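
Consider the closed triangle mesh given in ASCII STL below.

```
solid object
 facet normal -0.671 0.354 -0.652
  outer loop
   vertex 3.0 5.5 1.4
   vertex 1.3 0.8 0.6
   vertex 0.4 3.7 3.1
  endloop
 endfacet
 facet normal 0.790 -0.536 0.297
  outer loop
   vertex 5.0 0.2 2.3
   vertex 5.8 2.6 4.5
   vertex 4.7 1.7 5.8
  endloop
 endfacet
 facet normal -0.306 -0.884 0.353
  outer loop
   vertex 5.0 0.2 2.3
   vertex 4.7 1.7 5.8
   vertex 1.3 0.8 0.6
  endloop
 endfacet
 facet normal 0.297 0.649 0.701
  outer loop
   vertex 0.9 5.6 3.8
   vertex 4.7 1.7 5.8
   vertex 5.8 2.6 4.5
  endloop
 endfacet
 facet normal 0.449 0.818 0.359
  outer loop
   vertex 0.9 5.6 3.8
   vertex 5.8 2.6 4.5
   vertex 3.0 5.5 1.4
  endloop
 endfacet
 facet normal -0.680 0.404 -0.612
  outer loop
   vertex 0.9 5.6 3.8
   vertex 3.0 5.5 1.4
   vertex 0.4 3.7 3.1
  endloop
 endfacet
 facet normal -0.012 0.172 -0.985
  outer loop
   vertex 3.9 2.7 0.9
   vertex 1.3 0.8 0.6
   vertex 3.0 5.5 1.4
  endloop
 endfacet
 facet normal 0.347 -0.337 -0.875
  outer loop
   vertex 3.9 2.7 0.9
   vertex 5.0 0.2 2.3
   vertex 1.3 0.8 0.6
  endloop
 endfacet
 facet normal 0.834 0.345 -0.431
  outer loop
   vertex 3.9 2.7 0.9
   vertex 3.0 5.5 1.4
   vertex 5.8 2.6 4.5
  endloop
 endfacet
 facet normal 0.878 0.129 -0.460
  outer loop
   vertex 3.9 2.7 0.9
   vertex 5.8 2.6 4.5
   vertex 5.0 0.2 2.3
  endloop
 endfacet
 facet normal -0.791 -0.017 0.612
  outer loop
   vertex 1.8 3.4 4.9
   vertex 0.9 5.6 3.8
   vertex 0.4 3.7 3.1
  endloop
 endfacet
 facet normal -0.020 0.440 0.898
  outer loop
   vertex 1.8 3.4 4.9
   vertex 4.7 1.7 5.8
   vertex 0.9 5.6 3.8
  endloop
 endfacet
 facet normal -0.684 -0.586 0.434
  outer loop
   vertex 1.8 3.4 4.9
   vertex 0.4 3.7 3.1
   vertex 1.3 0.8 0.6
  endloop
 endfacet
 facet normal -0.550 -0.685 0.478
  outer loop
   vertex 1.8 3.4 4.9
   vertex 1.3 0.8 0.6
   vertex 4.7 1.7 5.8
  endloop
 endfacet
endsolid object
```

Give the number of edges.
21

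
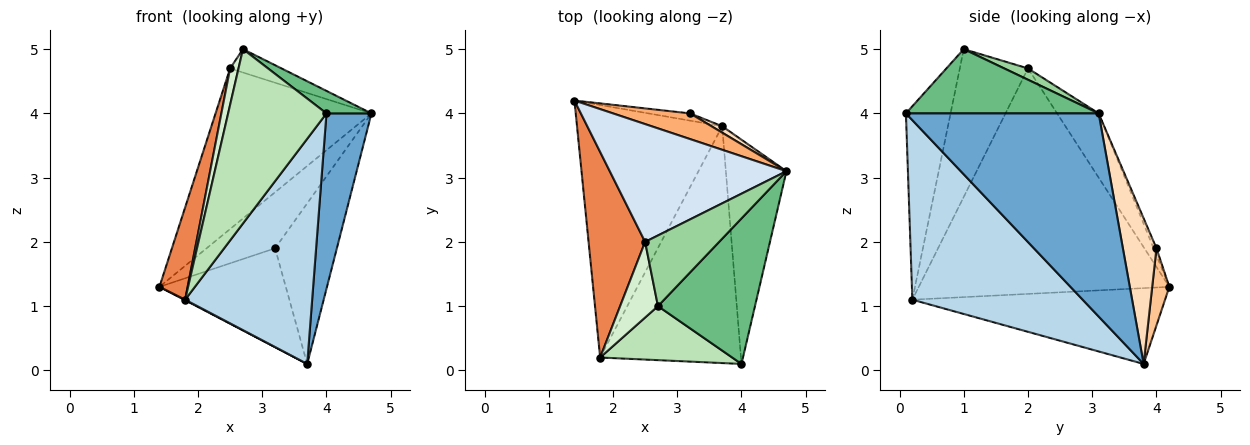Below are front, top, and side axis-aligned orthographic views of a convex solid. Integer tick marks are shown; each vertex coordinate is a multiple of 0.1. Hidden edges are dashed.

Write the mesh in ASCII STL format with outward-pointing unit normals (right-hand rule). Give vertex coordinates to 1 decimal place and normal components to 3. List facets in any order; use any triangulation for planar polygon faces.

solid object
 facet normal 0.935 -0.218 -0.279
  outer loop
   vertex 3.7 3.8 0.1
   vertex 4.7 3.1 4.0
   vertex 4.0 0.1 4.0
  endloop
 endfacet
 facet normal -0.463 -0.002 -0.886
  outer loop
   vertex 1.8 0.2 1.1
   vertex 1.4 4.2 1.3
   vertex 3.7 3.8 0.1
  endloop
 endfacet
 facet normal 0.679 -0.506 -0.532
  outer loop
   vertex 1.8 0.2 1.1
   vertex 3.7 3.8 0.1
   vertex 4.0 0.1 4.0
  endloop
 endfacet
 facet normal -0.210 0.788 0.578
  outer loop
   vertex 2.5 2.0 4.7
   vertex 4.7 3.1 4.0
   vertex 1.4 4.2 1.3
  endloop
 endfacet
 facet normal -0.964 -0.109 0.242
  outer loop
   vertex 2.5 2.0 4.7
   vertex 1.4 4.2 1.3
   vertex 1.8 0.2 1.1
  endloop
 endfacet
 facet normal -0.038 0.908 0.416
  outer loop
   vertex 3.2 4.0 1.9
   vertex 1.4 4.2 1.3
   vertex 4.7 3.1 4.0
  endloop
 endfacet
 facet normal 0.134 0.988 -0.073
  outer loop
   vertex 3.2 4.0 1.9
   vertex 3.7 3.8 0.1
   vertex 1.4 4.2 1.3
  endloop
 endfacet
 facet normal 0.478 0.878 0.035
  outer loop
   vertex 3.2 4.0 1.9
   vertex 4.7 3.1 4.0
   vertex 3.7 3.8 0.1
  endloop
 endfacet
 facet normal 0.548 -0.128 0.827
  outer loop
   vertex 2.7 1.0 5.0
   vertex 4.0 0.1 4.0
   vertex 4.7 3.1 4.0
  endloop
 endfacet
 facet normal 0.144 0.311 0.940
  outer loop
   vertex 2.7 1.0 5.0
   vertex 4.7 3.1 4.0
   vertex 2.5 2.0 4.7
  endloop
 endfacet
 facet normal -0.398 -0.876 0.272
  outer loop
   vertex 2.7 1.0 5.0
   vertex 1.8 0.2 1.1
   vertex 4.0 0.1 4.0
  endloop
 endfacet
 facet normal -0.962 -0.118 0.246
  outer loop
   vertex 2.7 1.0 5.0
   vertex 2.5 2.0 4.7
   vertex 1.8 0.2 1.1
  endloop
 endfacet
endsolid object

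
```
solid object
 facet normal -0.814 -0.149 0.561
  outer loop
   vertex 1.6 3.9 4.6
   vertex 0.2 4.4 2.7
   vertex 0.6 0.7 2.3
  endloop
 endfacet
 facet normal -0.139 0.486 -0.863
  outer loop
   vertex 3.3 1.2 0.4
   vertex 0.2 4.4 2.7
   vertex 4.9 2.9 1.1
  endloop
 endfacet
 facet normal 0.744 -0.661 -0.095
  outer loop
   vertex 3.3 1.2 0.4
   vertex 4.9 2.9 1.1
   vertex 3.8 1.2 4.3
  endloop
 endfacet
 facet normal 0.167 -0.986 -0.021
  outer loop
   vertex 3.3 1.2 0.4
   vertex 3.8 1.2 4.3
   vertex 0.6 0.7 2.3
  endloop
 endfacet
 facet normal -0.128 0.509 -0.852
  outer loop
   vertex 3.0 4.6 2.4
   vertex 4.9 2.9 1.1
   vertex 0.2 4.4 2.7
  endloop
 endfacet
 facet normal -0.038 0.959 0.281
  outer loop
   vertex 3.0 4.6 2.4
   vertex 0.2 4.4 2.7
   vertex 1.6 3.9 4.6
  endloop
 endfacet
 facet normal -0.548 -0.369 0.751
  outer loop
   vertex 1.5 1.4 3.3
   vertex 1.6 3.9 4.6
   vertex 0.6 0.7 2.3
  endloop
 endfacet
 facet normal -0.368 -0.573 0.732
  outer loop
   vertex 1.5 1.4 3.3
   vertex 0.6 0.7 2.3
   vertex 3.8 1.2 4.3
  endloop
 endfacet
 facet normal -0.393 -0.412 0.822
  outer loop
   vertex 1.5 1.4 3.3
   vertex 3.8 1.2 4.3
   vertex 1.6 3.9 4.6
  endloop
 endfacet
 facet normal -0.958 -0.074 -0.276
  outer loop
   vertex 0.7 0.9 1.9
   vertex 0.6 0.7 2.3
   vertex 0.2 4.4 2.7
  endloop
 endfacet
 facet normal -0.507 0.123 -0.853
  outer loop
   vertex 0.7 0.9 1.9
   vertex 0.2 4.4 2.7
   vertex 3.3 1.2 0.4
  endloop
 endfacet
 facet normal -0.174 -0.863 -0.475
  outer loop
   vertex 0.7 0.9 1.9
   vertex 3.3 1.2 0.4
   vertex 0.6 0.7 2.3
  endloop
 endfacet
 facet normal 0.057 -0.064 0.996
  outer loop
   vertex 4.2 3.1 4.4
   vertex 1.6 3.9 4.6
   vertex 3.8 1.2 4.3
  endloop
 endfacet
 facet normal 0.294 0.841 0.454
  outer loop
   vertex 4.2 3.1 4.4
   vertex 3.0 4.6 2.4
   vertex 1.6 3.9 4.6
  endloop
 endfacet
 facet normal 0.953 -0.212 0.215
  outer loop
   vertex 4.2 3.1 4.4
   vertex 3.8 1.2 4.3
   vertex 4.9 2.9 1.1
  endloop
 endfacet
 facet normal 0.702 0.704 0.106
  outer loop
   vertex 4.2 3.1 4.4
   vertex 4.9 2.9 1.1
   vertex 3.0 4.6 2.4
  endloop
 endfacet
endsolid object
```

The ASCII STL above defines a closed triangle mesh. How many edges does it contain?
24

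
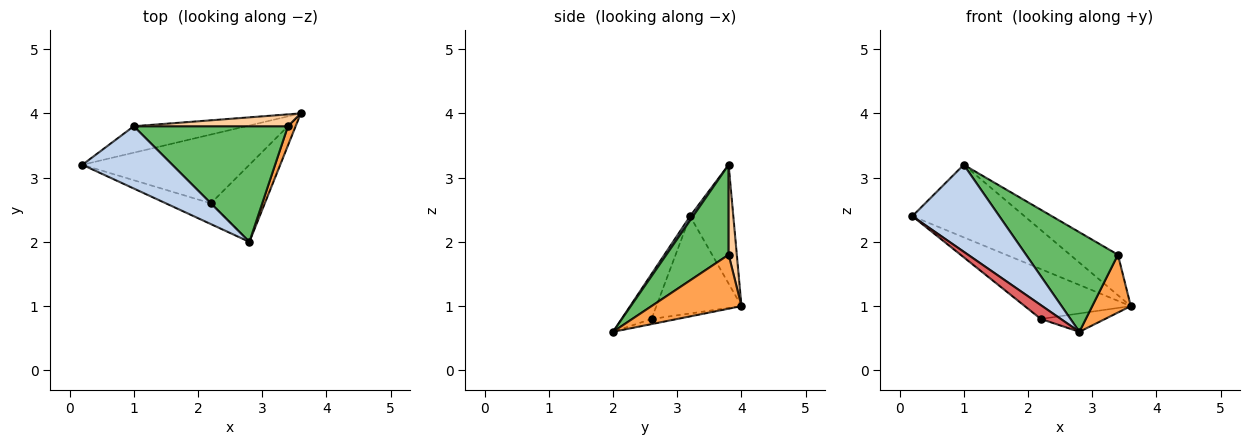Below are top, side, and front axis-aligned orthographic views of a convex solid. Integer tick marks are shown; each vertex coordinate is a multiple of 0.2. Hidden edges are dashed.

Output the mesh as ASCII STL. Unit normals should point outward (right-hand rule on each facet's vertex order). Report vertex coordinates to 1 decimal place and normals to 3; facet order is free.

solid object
 facet normal -0.340 0.883 -0.322
  outer loop
   vertex 1.0 3.8 3.2
   vertex 3.6 4.0 1.0
   vertex 0.2 3.2 2.4
  endloop
 endfacet
 facet normal 0.028 -0.813 0.582
  outer loop
   vertex 1.0 3.8 3.2
   vertex 0.2 3.2 2.4
   vertex 2.8 2.0 0.6
  endloop
 endfacet
 facet normal 0.911 -0.391 0.130
  outer loop
   vertex 3.4 3.8 1.8
   vertex 2.8 2.0 0.6
   vertex 3.6 4.0 1.0
  endloop
 endfacet
 facet normal 0.162 0.947 0.277
  outer loop
   vertex 3.4 3.8 1.8
   vertex 3.6 4.0 1.0
   vertex 1.0 3.8 3.2
  endloop
 endfacet
 facet normal 0.404 -0.597 0.693
  outer loop
   vertex 3.4 3.8 1.8
   vertex 1.0 3.8 3.2
   vertex 2.8 2.0 0.6
  endloop
 endfacet
 facet normal -0.426 0.531 -0.732
  outer loop
   vertex 2.2 2.6 0.8
   vertex 0.2 3.2 2.4
   vertex 3.6 4.0 1.0
  endloop
 endfacet
 facet normal -0.640 -0.426 -0.640
  outer loop
   vertex 2.2 2.6 0.8
   vertex 2.8 2.0 0.6
   vertex 0.2 3.2 2.4
  endloop
 endfacet
 facet normal -0.092 0.231 -0.969
  outer loop
   vertex 2.2 2.6 0.8
   vertex 3.6 4.0 1.0
   vertex 2.8 2.0 0.6
  endloop
 endfacet
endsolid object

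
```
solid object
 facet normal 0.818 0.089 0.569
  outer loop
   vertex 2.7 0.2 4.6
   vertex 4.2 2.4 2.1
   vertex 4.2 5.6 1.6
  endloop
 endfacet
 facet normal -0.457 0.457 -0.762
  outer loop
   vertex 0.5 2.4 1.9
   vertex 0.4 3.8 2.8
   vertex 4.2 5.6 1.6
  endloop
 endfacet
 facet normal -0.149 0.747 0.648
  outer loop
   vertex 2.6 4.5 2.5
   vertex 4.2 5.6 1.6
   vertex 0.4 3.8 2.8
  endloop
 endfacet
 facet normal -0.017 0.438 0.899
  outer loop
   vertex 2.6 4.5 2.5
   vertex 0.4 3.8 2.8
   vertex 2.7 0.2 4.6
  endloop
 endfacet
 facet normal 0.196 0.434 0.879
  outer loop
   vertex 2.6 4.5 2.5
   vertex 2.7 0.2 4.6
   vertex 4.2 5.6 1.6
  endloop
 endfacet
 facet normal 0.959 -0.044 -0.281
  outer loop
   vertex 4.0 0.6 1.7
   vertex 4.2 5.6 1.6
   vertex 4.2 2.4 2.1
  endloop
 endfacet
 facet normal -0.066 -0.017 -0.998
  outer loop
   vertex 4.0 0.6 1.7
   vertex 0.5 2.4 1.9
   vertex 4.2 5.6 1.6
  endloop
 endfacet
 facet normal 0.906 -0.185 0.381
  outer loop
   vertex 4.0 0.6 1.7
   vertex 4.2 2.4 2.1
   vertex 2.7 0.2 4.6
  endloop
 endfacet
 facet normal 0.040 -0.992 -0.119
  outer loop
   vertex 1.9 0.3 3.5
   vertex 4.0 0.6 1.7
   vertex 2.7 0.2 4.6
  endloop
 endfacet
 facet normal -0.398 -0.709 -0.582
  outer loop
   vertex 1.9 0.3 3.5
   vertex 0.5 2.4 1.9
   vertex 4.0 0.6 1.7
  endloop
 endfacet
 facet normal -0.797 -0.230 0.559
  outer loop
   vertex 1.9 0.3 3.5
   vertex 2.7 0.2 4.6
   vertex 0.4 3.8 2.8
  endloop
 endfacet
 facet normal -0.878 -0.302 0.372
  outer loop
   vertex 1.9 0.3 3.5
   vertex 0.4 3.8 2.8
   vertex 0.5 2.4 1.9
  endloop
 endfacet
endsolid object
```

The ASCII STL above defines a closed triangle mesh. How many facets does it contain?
12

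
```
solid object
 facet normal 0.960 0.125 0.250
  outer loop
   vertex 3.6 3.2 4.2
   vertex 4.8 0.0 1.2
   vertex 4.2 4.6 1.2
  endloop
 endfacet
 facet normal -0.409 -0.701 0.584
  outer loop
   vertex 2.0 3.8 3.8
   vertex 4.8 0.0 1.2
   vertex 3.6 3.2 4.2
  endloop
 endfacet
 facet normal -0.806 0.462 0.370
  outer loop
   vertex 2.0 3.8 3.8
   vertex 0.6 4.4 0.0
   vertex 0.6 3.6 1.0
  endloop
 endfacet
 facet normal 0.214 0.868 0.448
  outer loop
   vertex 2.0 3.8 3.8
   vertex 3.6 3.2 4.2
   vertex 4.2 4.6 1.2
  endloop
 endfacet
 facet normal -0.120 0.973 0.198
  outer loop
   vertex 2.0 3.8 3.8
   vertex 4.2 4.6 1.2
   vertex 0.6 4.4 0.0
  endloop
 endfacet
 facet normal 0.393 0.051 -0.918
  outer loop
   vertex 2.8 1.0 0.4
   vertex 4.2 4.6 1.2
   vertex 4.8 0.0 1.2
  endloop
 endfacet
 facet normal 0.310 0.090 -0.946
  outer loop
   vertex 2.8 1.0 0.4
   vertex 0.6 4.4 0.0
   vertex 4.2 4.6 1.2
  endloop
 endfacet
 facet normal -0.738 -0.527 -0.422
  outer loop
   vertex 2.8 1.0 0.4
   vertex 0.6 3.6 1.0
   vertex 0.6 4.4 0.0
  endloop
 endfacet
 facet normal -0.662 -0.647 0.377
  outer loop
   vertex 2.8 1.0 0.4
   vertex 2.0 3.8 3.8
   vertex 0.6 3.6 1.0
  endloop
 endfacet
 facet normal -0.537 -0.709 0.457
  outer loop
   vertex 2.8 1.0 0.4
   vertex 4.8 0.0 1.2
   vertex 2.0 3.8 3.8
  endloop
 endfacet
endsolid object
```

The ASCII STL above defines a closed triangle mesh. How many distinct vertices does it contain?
7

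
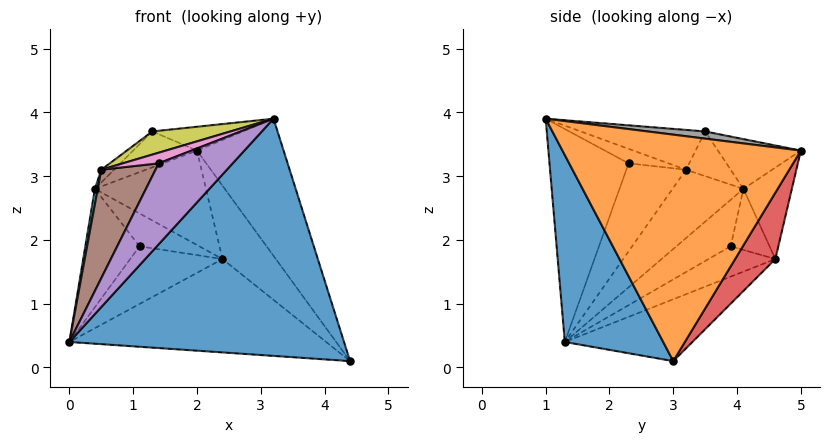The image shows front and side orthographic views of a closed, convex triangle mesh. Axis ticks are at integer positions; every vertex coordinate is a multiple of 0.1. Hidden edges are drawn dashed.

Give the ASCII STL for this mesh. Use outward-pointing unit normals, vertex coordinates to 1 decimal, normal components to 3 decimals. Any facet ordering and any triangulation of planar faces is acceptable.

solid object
 facet normal 0.314 -0.877 -0.363
  outer loop
   vertex 3.2 1.0 3.9
   vertex 0.0 1.3 0.4
   vertex 4.4 3.0 0.1
  endloop
 endfacet
 facet normal 0.848 0.308 0.430
  outer loop
   vertex 3.2 1.0 3.9
   vertex 4.4 3.0 0.1
   vertex 2.0 5.0 3.4
  endloop
 endfacet
 facet normal -0.252 0.508 -0.824
  outer loop
   vertex 2.4 4.6 1.7
   vertex 4.4 3.0 0.1
   vertex 0.0 1.3 0.4
  endloop
 endfacet
 facet normal 0.601 0.798 -0.046
  outer loop
   vertex 2.4 4.6 1.7
   vertex 2.0 5.0 3.4
   vertex 4.4 3.0 0.1
  endloop
 endfacet
 facet normal -0.624 -0.583 0.520
  outer loop
   vertex 1.4 2.3 3.2
   vertex 0.0 1.3 0.4
   vertex 3.2 1.0 3.9
  endloop
 endfacet
 facet normal -0.632 -0.574 0.521
  outer loop
   vertex 1.4 2.3 3.2
   vertex 0.5 3.2 3.1
   vertex 0.0 1.3 0.4
  endloop
 endfacet
 facet normal -0.618 -0.556 0.556
  outer loop
   vertex 1.4 2.3 3.2
   vertex 3.2 1.0 3.9
   vertex 0.5 3.2 3.1
  endloop
 endfacet
 facet normal 0.096 0.152 0.984
  outer loop
   vertex 1.3 3.5 3.7
   vertex 3.2 1.0 3.9
   vertex 2.0 5.0 3.4
  endloop
 endfacet
 facet normal -0.493 -0.310 0.813
  outer loop
   vertex 1.3 3.5 3.7
   vertex 0.5 3.2 3.1
   vertex 3.2 1.0 3.9
  endloop
 endfacet
 facet normal -0.977 -0.039 0.208
  outer loop
   vertex 0.4 4.1 2.8
   vertex 0.0 1.3 0.4
   vertex 0.5 3.2 3.1
  endloop
 endfacet
 facet normal -0.382 0.876 -0.296
  outer loop
   vertex 0.4 4.1 2.8
   vertex 2.0 5.0 3.4
   vertex 2.4 4.6 1.7
  endloop
 endfacet
 facet normal -0.508 0.391 0.768
  outer loop
   vertex 0.4 4.1 2.8
   vertex 1.3 3.5 3.7
   vertex 2.0 5.0 3.4
  endloop
 endfacet
 facet normal -0.633 0.181 0.753
  outer loop
   vertex 0.4 4.1 2.8
   vertex 0.5 3.2 3.1
   vertex 1.3 3.5 3.7
  endloop
 endfacet
 facet normal -0.420 0.580 -0.698
  outer loop
   vertex 1.1 3.9 1.9
   vertex 2.4 4.6 1.7
   vertex 0.0 1.3 0.4
  endloop
 endfacet
 facet normal -0.577 0.577 -0.577
  outer loop
   vertex 1.1 3.9 1.9
   vertex 0.0 1.3 0.4
   vertex 0.4 4.1 2.8
  endloop
 endfacet
 facet normal -0.465 0.716 -0.521
  outer loop
   vertex 1.1 3.9 1.9
   vertex 0.4 4.1 2.8
   vertex 2.4 4.6 1.7
  endloop
 endfacet
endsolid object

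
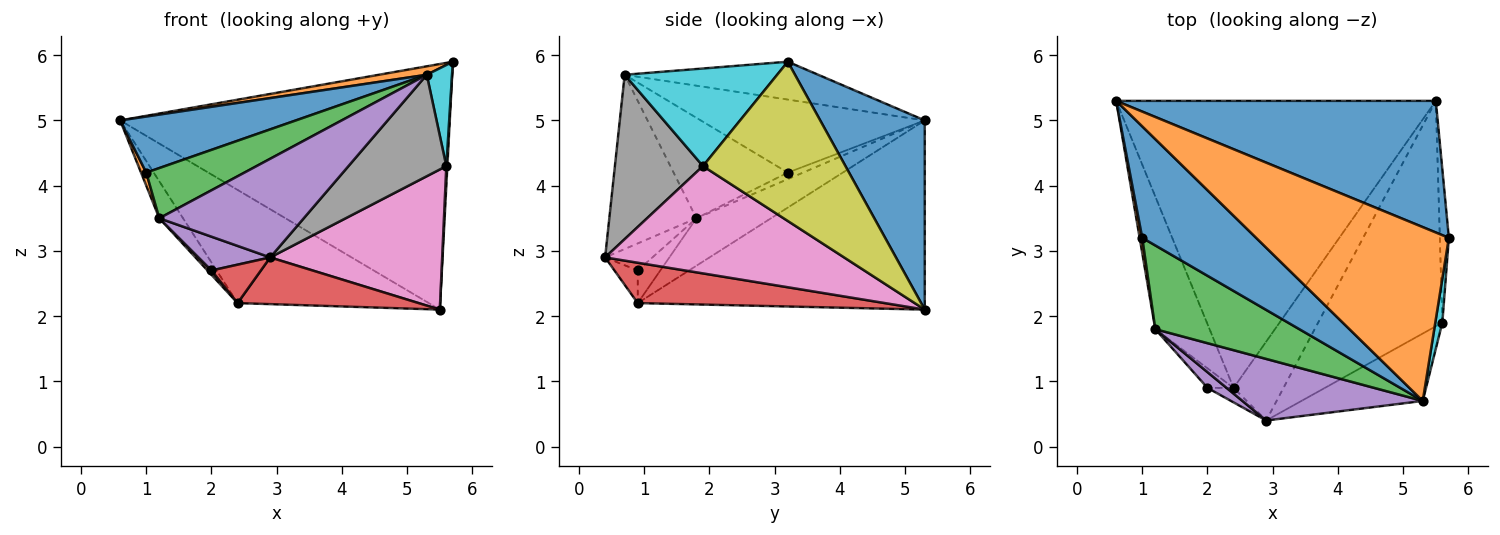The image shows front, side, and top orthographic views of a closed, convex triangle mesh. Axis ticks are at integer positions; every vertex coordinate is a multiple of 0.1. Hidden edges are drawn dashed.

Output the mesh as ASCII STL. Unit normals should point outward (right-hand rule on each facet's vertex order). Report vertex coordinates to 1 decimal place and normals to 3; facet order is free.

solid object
 facet normal 0.269 0.849 0.455
  outer loop
   vertex 5.5 5.3 2.1
   vertex 0.6 5.3 5.0
   vertex 5.7 3.2 5.9
  endloop
 endfacet
 facet normal -0.193 -0.048 0.980
  outer loop
   vertex 5.3 0.7 5.7
   vertex 5.7 3.2 5.9
   vertex 0.6 5.3 5.0
  endloop
 endfacet
 facet normal -0.482 0.321 -0.815
  outer loop
   vertex 2.4 0.9 2.2
   vertex 0.6 5.3 5.0
   vertex 5.5 5.3 2.1
  endloop
 endfacet
 facet normal 0.571 -0.418 -0.707
  outer loop
   vertex 2.4 0.9 2.2
   vertex 5.5 5.3 2.1
   vertex 2.9 0.4 2.9
  endloop
 endfacet
 facet normal -0.456 -0.755 0.471
  outer loop
   vertex 1.2 1.8 3.5
   vertex 2.9 0.4 2.9
   vertex 5.3 0.7 5.7
  endloop
 endfacet
 facet normal -0.644 0.205 -0.737
  outer loop
   vertex 1.2 1.8 3.5
   vertex 0.6 5.3 5.0
   vertex 2.4 0.9 2.2
  endloop
 endfacet
 facet normal 0.592 -0.426 -0.685
  outer loop
   vertex 5.6 1.9 4.3
   vertex 2.9 0.4 2.9
   vertex 5.5 5.3 2.1
  endloop
 endfacet
 facet normal 0.600 -0.666 -0.443
  outer loop
   vertex 5.6 1.9 4.3
   vertex 5.3 0.7 5.7
   vertex 2.9 0.4 2.9
  endloop
 endfacet
 facet normal 0.998 -0.007 -0.057
  outer loop
   vertex 5.6 1.9 4.3
   vertex 5.5 5.3 2.1
   vertex 5.7 3.2 5.9
  endloop
 endfacet
 facet normal 0.984 -0.163 0.071
  outer loop
   vertex 5.6 1.9 4.3
   vertex 5.7 3.2 5.9
   vertex 5.3 0.7 5.7
  endloop
 endfacet
 facet normal -0.497 -0.390 0.775
  outer loop
   vertex 1.0 3.2 4.2
   vertex 5.3 0.7 5.7
   vertex 0.6 5.3 5.0
  endloop
 endfacet
 facet normal -0.885 -0.303 0.354
  outer loop
   vertex 1.0 3.2 4.2
   vertex 0.6 5.3 5.0
   vertex 1.2 1.8 3.5
  endloop
 endfacet
 facet normal -0.513 -0.441 0.736
  outer loop
   vertex 1.0 3.2 4.2
   vertex 1.2 1.8 3.5
   vertex 5.3 0.7 5.7
  endloop
 endfacet
 facet normal -0.404 -0.856 -0.323
  outer loop
   vertex 2.0 0.9 2.7
   vertex 2.4 0.9 2.2
   vertex 2.9 0.4 2.9
  endloop
 endfacet
 facet normal -0.513 -0.778 0.363
  outer loop
   vertex 2.0 0.9 2.7
   vertex 2.9 0.4 2.9
   vertex 1.2 1.8 3.5
  endloop
 endfacet
 facet normal -0.773 -0.138 -0.619
  outer loop
   vertex 2.0 0.9 2.7
   vertex 1.2 1.8 3.5
   vertex 2.4 0.9 2.2
  endloop
 endfacet
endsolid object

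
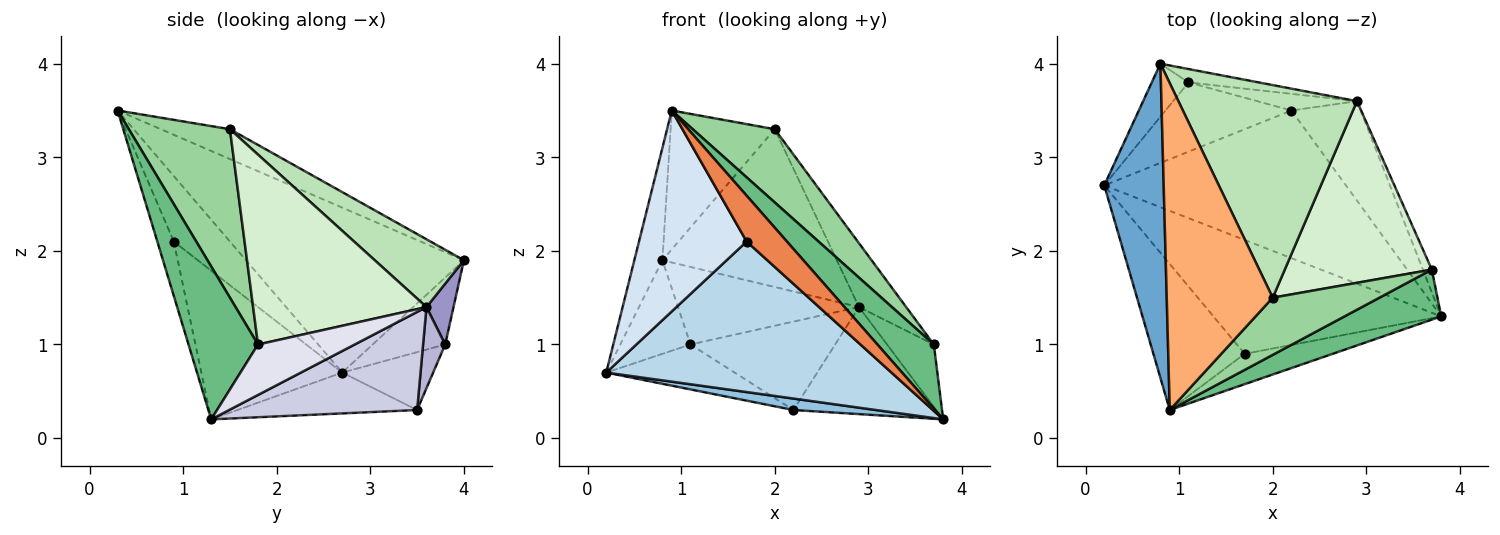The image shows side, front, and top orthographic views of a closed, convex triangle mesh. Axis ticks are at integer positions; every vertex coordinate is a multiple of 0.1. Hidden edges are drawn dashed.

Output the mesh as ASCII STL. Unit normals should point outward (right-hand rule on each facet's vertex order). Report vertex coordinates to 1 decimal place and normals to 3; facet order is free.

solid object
 facet normal -0.934 0.120 0.337
  outer loop
   vertex 0.8 4.0 1.9
   vertex 0.2 2.7 0.7
   vertex 0.9 0.3 3.5
  endloop
 endfacet
 facet normal -0.166 -0.076 -0.983
  outer loop
   vertex 2.2 3.5 0.3
   vertex 3.8 1.3 0.2
   vertex 0.2 2.7 0.7
  endloop
 endfacet
 facet normal -0.367 -0.742 -0.561
  outer loop
   vertex 1.7 0.9 2.1
   vertex 0.2 2.7 0.7
   vertex 3.8 1.3 0.2
  endloop
 endfacet
 facet normal -0.389 -0.745 -0.542
  outer loop
   vertex 1.7 0.9 2.1
   vertex 0.9 0.3 3.5
   vertex 0.2 2.7 0.7
  endloop
 endfacet
 facet normal -0.322 -0.789 -0.523
  outer loop
   vertex 1.7 0.9 2.1
   vertex 3.8 1.3 0.2
   vertex 0.9 0.3 3.5
  endloop
 endfacet
 facet normal -0.251 0.378 0.891
  outer loop
   vertex 2.0 1.5 3.3
   vertex 0.8 4.0 1.9
   vertex 0.9 0.3 3.5
  endloop
 endfacet
 facet normal -0.669 0.647 -0.367
  outer loop
   vertex 1.1 3.8 1.0
   vertex 0.2 2.7 0.7
   vertex 0.8 4.0 1.9
  endloop
 endfacet
 facet normal -0.360 0.508 -0.783
  outer loop
   vertex 1.1 3.8 1.0
   vertex 2.2 3.5 0.3
   vertex 0.2 2.7 0.7
  endloop
 endfacet
 facet normal 0.697 -0.566 0.441
  outer loop
   vertex 3.7 1.8 1.0
   vertex 0.9 0.3 3.5
   vertex 3.8 1.3 0.2
  endloop
 endfacet
 facet normal 0.697 -0.565 0.441
  outer loop
   vertex 3.7 1.8 1.0
   vertex 2.0 1.5 3.3
   vertex 0.9 0.3 3.5
  endloop
 endfacet
 facet normal 0.291 0.570 0.768
  outer loop
   vertex 2.9 3.6 1.4
   vertex 0.8 4.0 1.9
   vertex 2.0 1.5 3.3
  endloop
 endfacet
 facet normal 0.773 0.210 0.599
  outer loop
   vertex 2.9 3.6 1.4
   vertex 2.0 1.5 3.3
   vertex 3.7 1.8 1.0
  endloop
 endfacet
 facet normal 0.146 0.975 -0.168
  outer loop
   vertex 2.9 3.6 1.4
   vertex 1.1 3.8 1.0
   vertex 0.8 4.0 1.9
  endloop
 endfacet
 facet normal 0.149 0.972 -0.183
  outer loop
   vertex 2.9 3.6 1.4
   vertex 2.2 3.5 0.3
   vertex 1.1 3.8 1.0
  endloop
 endfacet
 facet normal 0.694 0.527 -0.490
  outer loop
   vertex 2.9 3.6 1.4
   vertex 3.8 1.3 0.2
   vertex 2.2 3.5 0.3
  endloop
 endfacet
 facet normal 0.889 0.430 -0.158
  outer loop
   vertex 2.9 3.6 1.4
   vertex 3.7 1.8 1.0
   vertex 3.8 1.3 0.2
  endloop
 endfacet
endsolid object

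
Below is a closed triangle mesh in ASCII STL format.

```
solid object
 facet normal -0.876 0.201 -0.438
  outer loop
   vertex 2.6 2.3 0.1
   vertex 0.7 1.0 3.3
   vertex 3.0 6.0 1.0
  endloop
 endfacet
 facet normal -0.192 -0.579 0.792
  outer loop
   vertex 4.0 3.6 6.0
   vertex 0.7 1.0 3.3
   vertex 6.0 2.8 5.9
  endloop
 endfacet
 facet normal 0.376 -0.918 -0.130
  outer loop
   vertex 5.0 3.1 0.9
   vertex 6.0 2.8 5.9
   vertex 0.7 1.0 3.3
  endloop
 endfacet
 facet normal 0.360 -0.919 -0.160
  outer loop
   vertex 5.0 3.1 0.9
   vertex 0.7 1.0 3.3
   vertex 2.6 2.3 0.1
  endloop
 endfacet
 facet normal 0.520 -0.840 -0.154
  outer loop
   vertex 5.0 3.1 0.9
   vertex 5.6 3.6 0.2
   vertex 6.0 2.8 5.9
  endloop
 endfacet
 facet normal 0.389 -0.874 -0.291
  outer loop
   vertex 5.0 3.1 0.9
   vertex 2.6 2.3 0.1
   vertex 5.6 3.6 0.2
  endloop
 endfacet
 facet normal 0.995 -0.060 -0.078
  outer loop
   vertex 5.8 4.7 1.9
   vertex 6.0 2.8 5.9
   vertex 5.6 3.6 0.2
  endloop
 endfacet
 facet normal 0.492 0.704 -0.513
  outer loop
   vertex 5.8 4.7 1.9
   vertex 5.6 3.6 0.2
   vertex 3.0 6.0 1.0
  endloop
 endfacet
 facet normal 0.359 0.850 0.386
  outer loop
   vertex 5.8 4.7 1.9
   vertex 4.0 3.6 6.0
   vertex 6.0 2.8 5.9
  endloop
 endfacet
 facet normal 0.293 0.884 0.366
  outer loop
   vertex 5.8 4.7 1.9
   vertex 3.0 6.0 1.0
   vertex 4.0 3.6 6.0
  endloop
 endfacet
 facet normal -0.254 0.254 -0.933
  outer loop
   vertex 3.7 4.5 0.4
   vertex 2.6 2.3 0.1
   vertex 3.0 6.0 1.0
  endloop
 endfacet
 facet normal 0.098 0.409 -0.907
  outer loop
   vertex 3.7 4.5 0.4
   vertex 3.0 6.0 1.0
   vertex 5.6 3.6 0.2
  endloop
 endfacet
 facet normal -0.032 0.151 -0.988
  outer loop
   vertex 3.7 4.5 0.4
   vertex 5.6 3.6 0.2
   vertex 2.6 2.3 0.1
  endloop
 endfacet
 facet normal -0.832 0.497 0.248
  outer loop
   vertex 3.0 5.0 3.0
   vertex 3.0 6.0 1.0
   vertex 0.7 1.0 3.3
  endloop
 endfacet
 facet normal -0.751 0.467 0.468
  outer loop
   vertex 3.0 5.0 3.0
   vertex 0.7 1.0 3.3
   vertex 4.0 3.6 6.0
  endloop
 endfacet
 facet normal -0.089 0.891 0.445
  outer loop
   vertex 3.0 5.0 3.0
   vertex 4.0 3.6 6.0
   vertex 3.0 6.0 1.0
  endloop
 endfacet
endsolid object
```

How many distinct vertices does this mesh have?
10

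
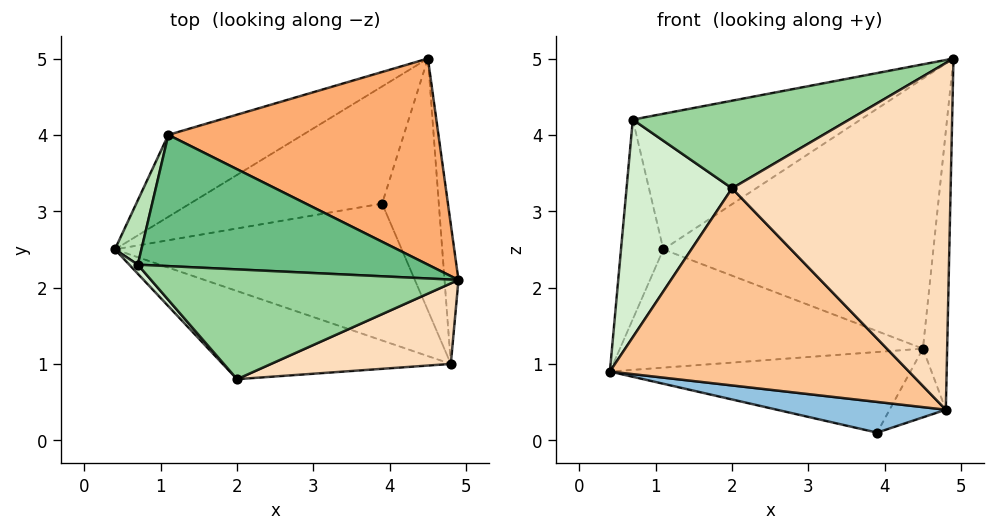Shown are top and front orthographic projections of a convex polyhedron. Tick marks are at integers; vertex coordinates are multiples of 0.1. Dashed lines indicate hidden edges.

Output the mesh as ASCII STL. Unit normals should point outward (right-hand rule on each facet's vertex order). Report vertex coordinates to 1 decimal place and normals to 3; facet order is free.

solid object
 facet normal -0.275 0.545 -0.792
  outer loop
   vertex 3.9 3.1 0.1
   vertex 0.4 2.5 0.9
   vertex 4.5 5.0 1.2
  endloop
 endfacet
 facet normal -0.182 -0.215 -0.959
  outer loop
   vertex 4.8 1.0 0.4
   vertex 0.4 2.5 0.9
   vertex 3.9 3.1 0.1
  endloop
 endfacet
 facet normal 0.996 0.083 -0.041
  outer loop
   vertex 4.8 1.0 0.4
   vertex 4.5 5.0 1.2
   vertex 4.9 2.1 5.0
  endloop
 endfacet
 facet normal 0.683 0.192 -0.705
  outer loop
   vertex 4.8 1.0 0.4
   vertex 3.9 3.1 0.1
   vertex 4.5 5.0 1.2
  endloop
 endfacet
 facet normal -0.418 0.747 -0.518
  outer loop
   vertex 1.1 4.0 2.5
   vertex 4.5 5.0 1.2
   vertex 0.4 2.5 0.9
  endloop
 endfacet
 facet normal -0.002 0.795 0.607
  outer loop
   vertex 1.1 4.0 2.5
   vertex 4.9 2.1 5.0
   vertex 4.5 5.0 1.2
  endloop
 endfacet
 facet normal -0.337 -0.860 -0.384
  outer loop
   vertex 2.0 0.8 3.3
   vertex 0.4 2.5 0.9
   vertex 4.8 1.0 0.4
  endloop
 endfacet
 facet normal 0.291 -0.932 0.217
  outer loop
   vertex 2.0 0.8 3.3
   vertex 4.8 1.0 0.4
   vertex 4.9 2.1 5.0
  endloop
 endfacet
 facet normal -0.098 0.715 0.692
  outer loop
   vertex 0.7 2.3 4.2
   vertex 4.9 2.1 5.0
   vertex 1.1 4.0 2.5
  endloop
 endfacet
 facet normal -0.176 -0.614 0.769
  outer loop
   vertex 0.7 2.3 4.2
   vertex 2.0 0.8 3.3
   vertex 4.9 2.1 5.0
  endloop
 endfacet
 facet normal -0.939 0.326 0.105
  outer loop
   vertex 0.7 2.3 4.2
   vertex 1.1 4.0 2.5
   vertex 0.4 2.5 0.9
  endloop
 endfacet
 facet normal -0.747 -0.664 0.028
  outer loop
   vertex 0.7 2.3 4.2
   vertex 0.4 2.5 0.9
   vertex 2.0 0.8 3.3
  endloop
 endfacet
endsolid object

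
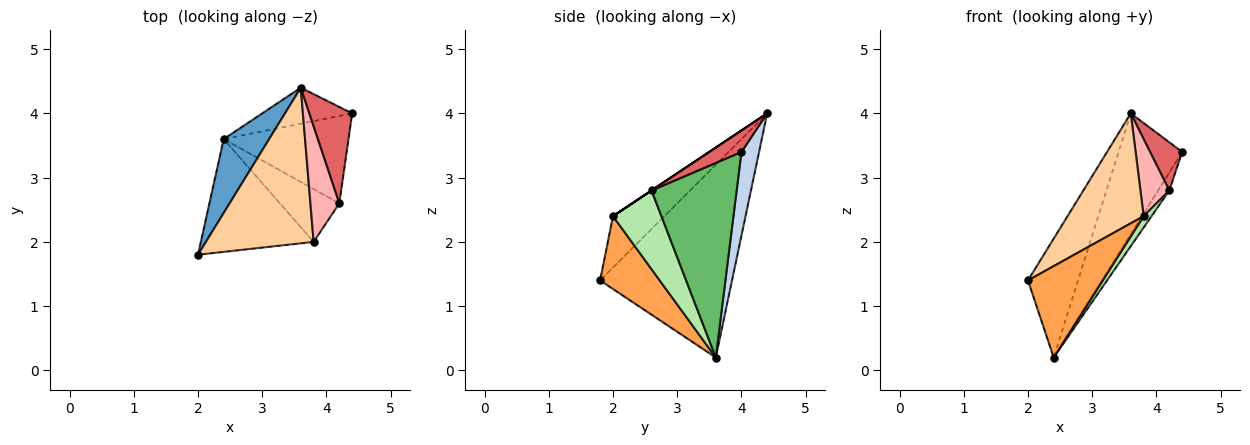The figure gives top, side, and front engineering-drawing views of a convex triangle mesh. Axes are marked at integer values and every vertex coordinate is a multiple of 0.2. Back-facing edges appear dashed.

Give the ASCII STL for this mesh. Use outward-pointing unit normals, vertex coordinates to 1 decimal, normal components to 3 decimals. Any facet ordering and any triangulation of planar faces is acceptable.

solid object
 facet normal -0.913 0.346 0.215
  outer loop
   vertex 3.6 4.4 4.0
   vertex 2.4 3.6 0.2
   vertex 2.0 1.8 1.4
  endloop
 endfacet
 facet normal 0.256 0.926 -0.276
  outer loop
   vertex 3.6 4.4 4.0
   vertex 4.4 4.0 3.4
   vertex 2.4 3.6 0.2
  endloop
 endfacet
 facet normal 0.448 -0.563 -0.695
  outer loop
   vertex 3.8 2.0 2.4
   vertex 2.0 1.8 1.4
   vertex 2.4 3.6 0.2
  endloop
 endfacet
 facet normal -0.363 -0.538 0.761
  outer loop
   vertex 3.8 2.0 2.4
   vertex 3.6 4.4 4.0
   vertex 2.0 1.8 1.4
  endloop
 endfacet
 facet normal 0.837 0.110 -0.537
  outer loop
   vertex 4.2 2.6 2.8
   vertex 2.4 3.6 0.2
   vertex 4.4 4.0 3.4
  endloop
 endfacet
 facet normal 0.791 -0.129 -0.598
  outer loop
   vertex 4.2 2.6 2.8
   vertex 3.8 2.0 2.4
   vertex 2.4 3.6 0.2
  endloop
 endfacet
 facet normal 0.408 -0.408 0.816
  outer loop
   vertex 4.2 2.6 2.8
   vertex 4.4 4.0 3.4
   vertex 3.6 4.4 4.0
  endloop
 endfacet
 facet normal 0.000 -0.555 0.832
  outer loop
   vertex 4.2 2.6 2.8
   vertex 3.6 4.4 4.0
   vertex 3.8 2.0 2.4
  endloop
 endfacet
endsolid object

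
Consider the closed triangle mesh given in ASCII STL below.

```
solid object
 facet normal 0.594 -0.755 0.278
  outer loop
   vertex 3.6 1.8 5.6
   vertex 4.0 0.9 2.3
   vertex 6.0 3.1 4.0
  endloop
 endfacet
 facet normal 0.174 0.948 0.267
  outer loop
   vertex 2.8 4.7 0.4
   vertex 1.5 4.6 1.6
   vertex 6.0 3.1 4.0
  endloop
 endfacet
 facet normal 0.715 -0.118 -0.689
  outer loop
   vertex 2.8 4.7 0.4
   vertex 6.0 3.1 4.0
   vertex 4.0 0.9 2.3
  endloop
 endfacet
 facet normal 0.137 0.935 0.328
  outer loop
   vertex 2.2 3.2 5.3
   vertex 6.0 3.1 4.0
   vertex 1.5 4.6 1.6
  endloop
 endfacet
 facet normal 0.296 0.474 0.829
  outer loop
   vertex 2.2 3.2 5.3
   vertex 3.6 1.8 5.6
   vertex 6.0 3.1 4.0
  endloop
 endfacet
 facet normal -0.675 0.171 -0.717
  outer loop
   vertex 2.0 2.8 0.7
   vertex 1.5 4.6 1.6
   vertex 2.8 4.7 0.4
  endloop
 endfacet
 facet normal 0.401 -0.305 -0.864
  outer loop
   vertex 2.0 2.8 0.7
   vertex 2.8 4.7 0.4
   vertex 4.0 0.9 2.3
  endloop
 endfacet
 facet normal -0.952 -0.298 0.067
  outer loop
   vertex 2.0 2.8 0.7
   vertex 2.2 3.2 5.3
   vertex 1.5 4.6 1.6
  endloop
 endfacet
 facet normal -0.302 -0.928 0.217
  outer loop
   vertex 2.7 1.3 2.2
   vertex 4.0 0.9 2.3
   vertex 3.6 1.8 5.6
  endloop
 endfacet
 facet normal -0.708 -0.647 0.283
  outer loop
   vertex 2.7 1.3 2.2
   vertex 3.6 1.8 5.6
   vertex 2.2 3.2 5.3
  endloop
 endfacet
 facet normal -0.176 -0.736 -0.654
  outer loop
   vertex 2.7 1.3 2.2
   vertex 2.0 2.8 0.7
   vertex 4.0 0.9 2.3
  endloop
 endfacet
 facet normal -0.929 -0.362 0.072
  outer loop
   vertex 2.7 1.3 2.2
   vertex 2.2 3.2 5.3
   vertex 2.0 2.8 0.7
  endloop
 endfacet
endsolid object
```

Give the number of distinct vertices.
8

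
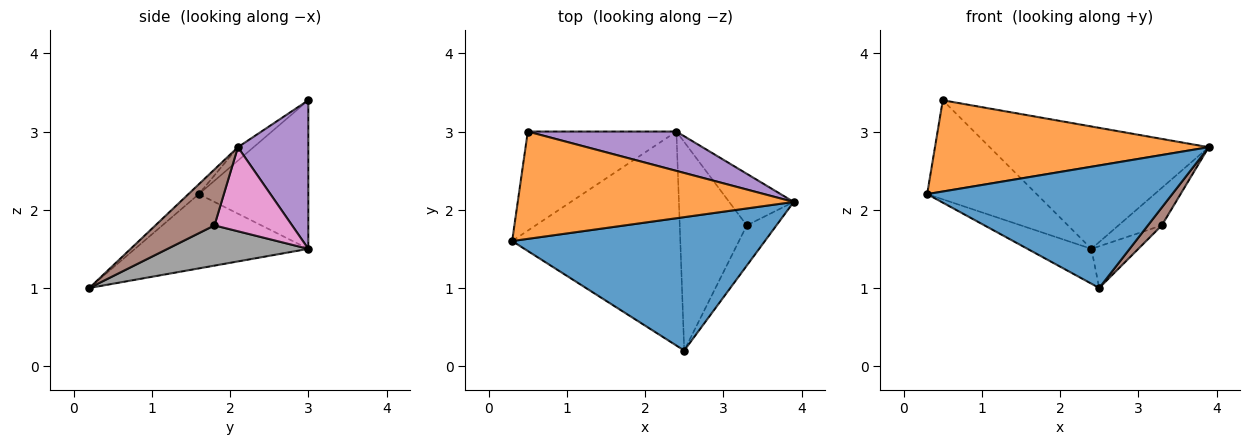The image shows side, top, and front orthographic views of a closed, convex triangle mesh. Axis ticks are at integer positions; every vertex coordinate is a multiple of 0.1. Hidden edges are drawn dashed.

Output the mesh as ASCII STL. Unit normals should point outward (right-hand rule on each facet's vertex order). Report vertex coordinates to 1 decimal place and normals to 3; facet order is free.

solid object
 facet normal -0.029 -0.676 0.736
  outer loop
   vertex 2.5 0.2 1.0
   vertex 3.9 2.1 2.8
   vertex 0.3 1.6 2.2
  endloop
 endfacet
 facet normal -0.037 -0.647 0.761
  outer loop
   vertex 0.5 3.0 3.4
   vertex 0.3 1.6 2.2
   vertex 3.9 2.1 2.8
  endloop
 endfacet
 facet normal -0.400 0.147 -0.905
  outer loop
   vertex 2.4 3.0 1.5
   vertex 2.5 0.2 1.0
   vertex 0.3 1.6 2.2
  endloop
 endfacet
 facet normal -0.577 0.577 -0.577
  outer loop
   vertex 2.4 3.0 1.5
   vertex 0.3 1.6 2.2
   vertex 0.5 3.0 3.4
  endloop
 endfacet
 facet normal 0.293 0.910 0.293
  outer loop
   vertex 2.4 3.0 1.5
   vertex 0.5 3.0 3.4
   vertex 3.9 2.1 2.8
  endloop
 endfacet
 facet normal 0.865 -0.204 -0.458
  outer loop
   vertex 3.3 1.8 1.8
   vertex 3.9 2.1 2.8
   vertex 2.5 0.2 1.0
  endloop
 endfacet
 facet normal 0.725 0.405 -0.557
  outer loop
   vertex 3.3 1.8 1.8
   vertex 2.4 3.0 1.5
   vertex 3.9 2.1 2.8
  endloop
 endfacet
 facet normal 0.507 0.169 -0.845
  outer loop
   vertex 3.3 1.8 1.8
   vertex 2.5 0.2 1.0
   vertex 2.4 3.0 1.5
  endloop
 endfacet
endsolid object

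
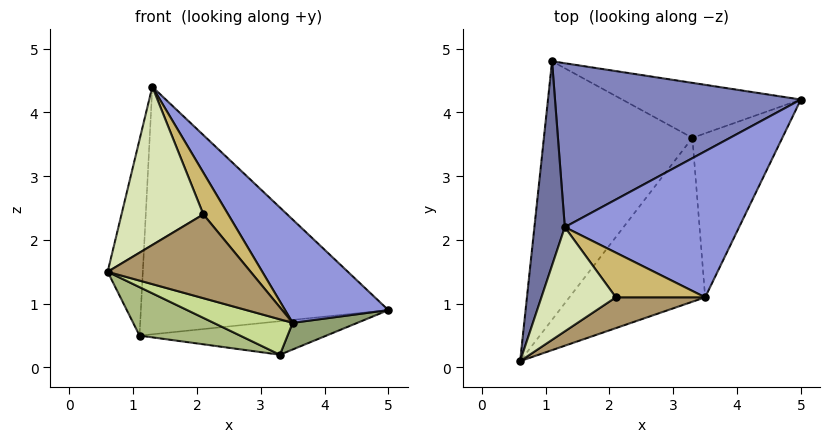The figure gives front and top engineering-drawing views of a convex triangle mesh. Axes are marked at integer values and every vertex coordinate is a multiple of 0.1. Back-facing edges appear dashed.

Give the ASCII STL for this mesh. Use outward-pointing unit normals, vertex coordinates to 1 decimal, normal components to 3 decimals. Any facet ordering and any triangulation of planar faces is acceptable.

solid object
 facet normal -0.981 0.134 0.140
  outer loop
   vertex 1.3 2.2 4.4
   vertex 1.1 4.8 0.5
   vertex 0.6 0.1 1.5
  endloop
 endfacet
 facet normal 0.071 0.832 0.551
  outer loop
   vertex 1.3 2.2 4.4
   vertex 5.0 4.2 0.9
   vertex 1.1 4.8 0.5
  endloop
 endfacet
 facet normal 0.735 -0.391 0.553
  outer loop
   vertex 3.5 1.1 0.7
   vertex 5.0 4.2 0.9
   vertex 1.3 2.2 4.4
  endloop
 endfacet
 facet normal 0.165 0.514 -0.842
  outer loop
   vertex 3.3 3.6 0.2
   vertex 1.1 4.8 0.5
   vertex 5.0 4.2 0.9
  endloop
 endfacet
 facet normal 0.420 -0.146 -0.896
  outer loop
   vertex 3.3 3.6 0.2
   vertex 5.0 4.2 0.9
   vertex 3.5 1.1 0.7
  endloop
 endfacet
 facet normal -0.228 -0.179 -0.957
  outer loop
   vertex 3.3 3.6 0.2
   vertex 0.6 0.1 1.5
   vertex 1.1 4.8 0.5
  endloop
 endfacet
 facet normal -0.193 -0.207 -0.959
  outer loop
   vertex 3.3 3.6 0.2
   vertex 3.5 1.1 0.7
   vertex 0.6 0.1 1.5
  endloop
 endfacet
 facet normal 0.221 -0.814 0.536
  outer loop
   vertex 2.1 1.1 2.4
   vertex 1.3 2.2 4.4
   vertex 0.6 0.1 1.5
  endloop
 endfacet
 facet normal 0.386 -0.866 0.318
  outer loop
   vertex 2.1 1.1 2.4
   vertex 0.6 0.1 1.5
   vertex 3.5 1.1 0.7
  endloop
 endfacet
 facet normal 0.664 -0.511 0.546
  outer loop
   vertex 2.1 1.1 2.4
   vertex 3.5 1.1 0.7
   vertex 1.3 2.2 4.4
  endloop
 endfacet
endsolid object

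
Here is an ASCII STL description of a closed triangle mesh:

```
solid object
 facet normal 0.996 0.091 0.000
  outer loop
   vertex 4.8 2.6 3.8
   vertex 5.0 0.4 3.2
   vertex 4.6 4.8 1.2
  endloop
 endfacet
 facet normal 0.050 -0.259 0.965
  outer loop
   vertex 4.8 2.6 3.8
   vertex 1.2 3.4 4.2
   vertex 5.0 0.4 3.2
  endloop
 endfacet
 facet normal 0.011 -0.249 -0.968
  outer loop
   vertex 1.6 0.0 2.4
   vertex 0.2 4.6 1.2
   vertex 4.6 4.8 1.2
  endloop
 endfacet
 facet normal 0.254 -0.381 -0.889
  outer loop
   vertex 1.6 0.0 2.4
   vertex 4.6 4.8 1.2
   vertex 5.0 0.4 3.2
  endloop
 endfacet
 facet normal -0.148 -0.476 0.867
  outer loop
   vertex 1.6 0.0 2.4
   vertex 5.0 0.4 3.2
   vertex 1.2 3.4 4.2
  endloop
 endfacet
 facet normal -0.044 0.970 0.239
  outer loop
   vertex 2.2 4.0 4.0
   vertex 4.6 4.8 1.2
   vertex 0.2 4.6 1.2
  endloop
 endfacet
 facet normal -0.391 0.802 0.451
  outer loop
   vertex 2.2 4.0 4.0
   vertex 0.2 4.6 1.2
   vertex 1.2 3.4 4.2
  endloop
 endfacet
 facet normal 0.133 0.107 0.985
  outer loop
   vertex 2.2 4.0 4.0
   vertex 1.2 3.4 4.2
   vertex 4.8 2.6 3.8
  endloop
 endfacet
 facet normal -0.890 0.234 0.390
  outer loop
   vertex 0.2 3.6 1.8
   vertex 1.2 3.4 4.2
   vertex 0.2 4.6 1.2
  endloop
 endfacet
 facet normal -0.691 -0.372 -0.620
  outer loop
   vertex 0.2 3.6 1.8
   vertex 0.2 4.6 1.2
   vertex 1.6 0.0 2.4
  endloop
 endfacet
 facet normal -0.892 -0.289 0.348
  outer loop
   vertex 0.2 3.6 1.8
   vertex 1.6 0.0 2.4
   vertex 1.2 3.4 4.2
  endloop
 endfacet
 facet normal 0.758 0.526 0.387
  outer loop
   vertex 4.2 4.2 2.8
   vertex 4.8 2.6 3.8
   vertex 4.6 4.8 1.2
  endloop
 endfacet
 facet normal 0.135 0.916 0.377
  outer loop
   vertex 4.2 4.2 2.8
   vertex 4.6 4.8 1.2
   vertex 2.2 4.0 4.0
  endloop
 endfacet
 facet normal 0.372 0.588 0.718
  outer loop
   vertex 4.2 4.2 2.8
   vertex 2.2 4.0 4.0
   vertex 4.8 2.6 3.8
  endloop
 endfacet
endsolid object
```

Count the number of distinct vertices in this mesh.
9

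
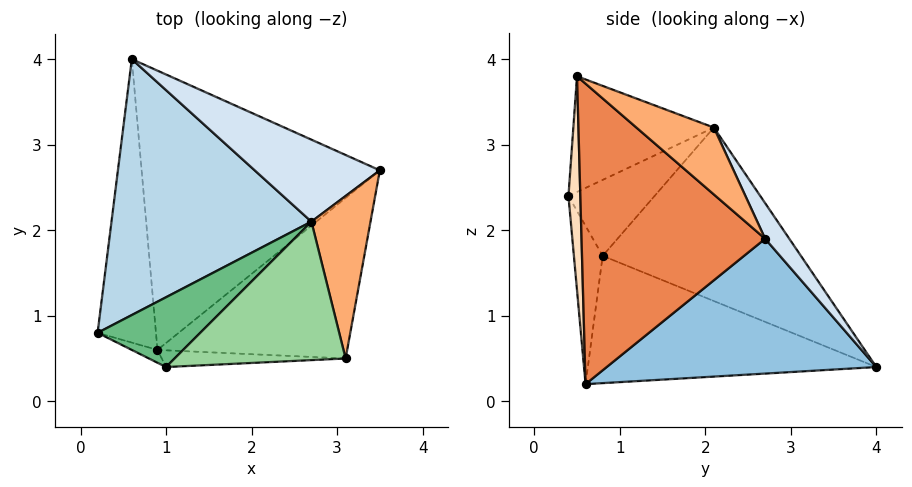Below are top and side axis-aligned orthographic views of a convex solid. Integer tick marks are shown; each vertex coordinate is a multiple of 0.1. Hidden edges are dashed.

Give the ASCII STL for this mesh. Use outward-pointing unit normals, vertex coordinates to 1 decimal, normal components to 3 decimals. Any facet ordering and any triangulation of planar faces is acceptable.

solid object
 facet normal -0.908 -0.056 -0.416
  outer loop
   vertex 0.9 0.6 0.2
   vertex 0.2 0.8 1.7
   vertex 0.6 4.0 0.4
  endloop
 endfacet
 facet normal 0.490 0.094 -0.866
  outer loop
   vertex 0.9 0.6 0.2
   vertex 0.6 4.0 0.4
   vertex 3.5 2.7 1.9
  endloop
 endfacet
 facet normal -0.611 0.362 0.704
  outer loop
   vertex 2.7 2.1 3.2
   vertex 0.6 4.0 0.4
   vertex 0.2 0.8 1.7
  endloop
 endfacet
 facet normal 0.137 0.864 0.484
  outer loop
   vertex 2.7 2.1 3.2
   vertex 3.5 2.7 1.9
   vertex 0.6 4.0 0.4
  endloop
 endfacet
 facet normal 0.720 -0.524 -0.455
  outer loop
   vertex 3.1 0.5 3.8
   vertex 0.9 0.6 0.2
   vertex 3.5 2.7 1.9
  endloop
 endfacet
 facet normal 0.687 0.399 0.607
  outer loop
   vertex 3.1 0.5 3.8
   vertex 3.5 2.7 1.9
   vertex 2.7 2.1 3.2
  endloop
 endfacet
 facet normal -0.400 -0.914 -0.065
  outer loop
   vertex 1.0 0.4 2.4
   vertex 0.2 0.8 1.7
   vertex 0.9 0.6 0.2
  endloop
 endfacet
 facet normal 0.110 -0.989 -0.095
  outer loop
   vertex 1.0 0.4 2.4
   vertex 0.9 0.6 0.2
   vertex 3.1 0.5 3.8
  endloop
 endfacet
 facet normal -0.581 0.212 0.786
  outer loop
   vertex 1.0 0.4 2.4
   vertex 2.7 2.1 3.2
   vertex 0.2 0.8 1.7
  endloop
 endfacet
 facet normal -0.552 0.168 0.816
  outer loop
   vertex 1.0 0.4 2.4
   vertex 3.1 0.5 3.8
   vertex 2.7 2.1 3.2
  endloop
 endfacet
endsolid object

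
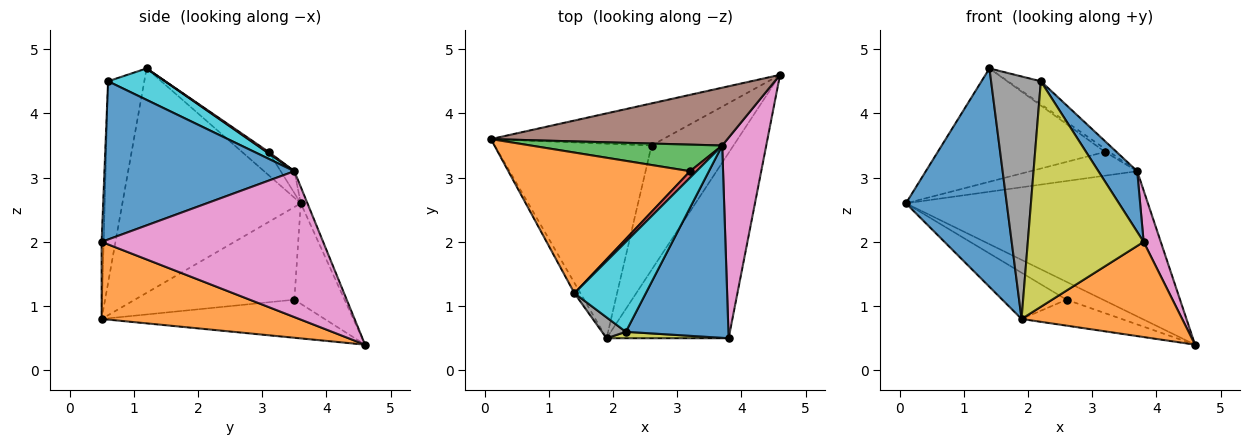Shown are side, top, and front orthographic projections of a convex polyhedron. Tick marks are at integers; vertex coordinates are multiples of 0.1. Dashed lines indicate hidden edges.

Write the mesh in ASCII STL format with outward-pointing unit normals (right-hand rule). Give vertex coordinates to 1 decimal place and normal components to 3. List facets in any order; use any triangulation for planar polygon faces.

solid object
 facet normal -0.870 -0.492 -0.023
  outer loop
   vertex 1.4 1.2 4.7
   vertex 0.1 3.6 2.6
   vertex 1.9 0.5 0.8
  endloop
 endfacet
 facet normal 0.490 -0.398 -0.776
  outer loop
   vertex 3.8 0.5 2.0
   vertex 1.9 0.5 0.8
   vertex 4.6 4.6 0.4
  endloop
 endfacet
 facet normal -0.473 0.344 -0.811
  outer loop
   vertex 2.6 3.5 1.1
   vertex 0.1 3.6 2.6
   vertex 4.6 4.6 0.4
  endloop
 endfacet
 facet normal -0.498 0.201 -0.844
  outer loop
   vertex 2.6 3.5 1.1
   vertex 1.9 0.5 0.8
   vertex 0.1 3.6 2.6
  endloop
 endfacet
 facet normal -0.414 0.186 -0.891
  outer loop
   vertex 2.6 3.5 1.1
   vertex 4.6 4.6 0.4
   vertex 1.9 0.5 0.8
  endloop
 endfacet
 facet normal -0.026 0.929 0.370
  outer loop
   vertex 3.7 3.5 3.1
   vertex 4.6 4.6 0.4
   vertex 0.1 3.6 2.6
  endloop
 endfacet
 facet normal 0.955 -0.074 0.288
  outer loop
   vertex 3.7 3.5 3.1
   vertex 3.8 0.5 2.0
   vertex 4.6 4.6 0.4
  endloop
 endfacet
 facet normal -0.587 -0.806 0.069
  outer loop
   vertex 2.2 0.6 4.5
   vertex 1.4 1.2 4.7
   vertex 1.9 0.5 0.8
  endloop
 endfacet
 facet normal -0.018 -0.999 0.028
  outer loop
   vertex 2.2 0.6 4.5
   vertex 1.9 0.5 0.8
   vertex 3.8 0.5 2.0
  endloop
 endfacet
 facet normal 0.393 0.227 0.891
  outer loop
   vertex 2.2 0.6 4.5
   vertex 3.7 3.5 3.1
   vertex 1.4 1.2 4.7
  endloop
 endfacet
 facet normal 0.827 -0.169 0.536
  outer loop
   vertex 2.2 0.6 4.5
   vertex 3.8 0.5 2.0
   vertex 3.7 3.5 3.1
  endloop
 endfacet
 facet normal -0.099 0.624 0.775
  outer loop
   vertex 3.2 3.1 3.4
   vertex 0.1 3.6 2.6
   vertex 1.4 1.2 4.7
  endloop
 endfacet
 facet normal -0.085 0.664 0.743
  outer loop
   vertex 3.2 3.1 3.4
   vertex 3.7 3.5 3.1
   vertex 0.1 3.6 2.6
  endloop
 endfacet
 facet normal 0.192 0.423 0.885
  outer loop
   vertex 3.2 3.1 3.4
   vertex 1.4 1.2 4.7
   vertex 3.7 3.5 3.1
  endloop
 endfacet
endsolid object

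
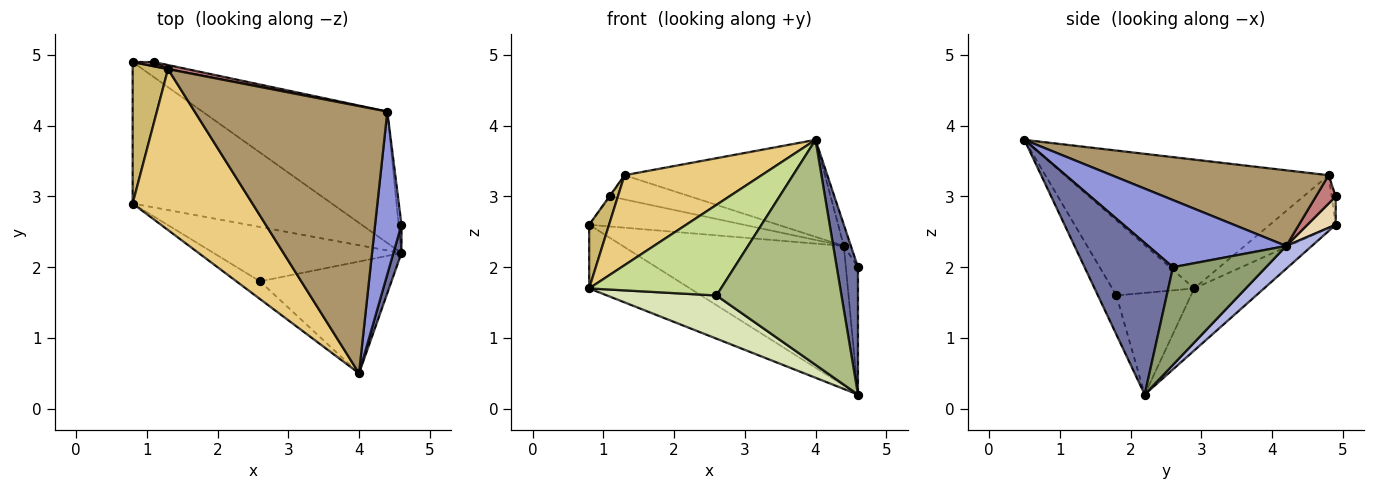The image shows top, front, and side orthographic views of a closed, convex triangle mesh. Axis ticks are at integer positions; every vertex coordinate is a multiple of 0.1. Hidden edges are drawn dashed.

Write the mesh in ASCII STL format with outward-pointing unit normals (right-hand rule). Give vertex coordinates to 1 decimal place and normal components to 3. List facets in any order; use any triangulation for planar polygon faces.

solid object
 facet normal 0.971 -0.233 0.052
  outer loop
   vertex 4.6 2.2 0.2
   vertex 4.6 2.6 2.0
   vertex 4.0 0.5 3.8
  endloop
 endfacet
 facet normal -0.274 0.395 -0.877
  outer loop
   vertex 0.8 2.9 1.7
   vertex 0.8 4.9 2.6
   vertex 4.6 2.2 0.2
  endloop
 endfacet
 facet normal 0.930 0.048 0.365
  outer loop
   vertex 4.4 4.2 2.3
   vertex 4.0 0.5 3.8
   vertex 4.6 2.6 2.0
  endloop
 endfacet
 facet normal 0.084 0.726 -0.683
  outer loop
   vertex 4.4 4.2 2.3
   vertex 4.6 2.2 0.2
   vertex 0.8 4.9 2.6
  endloop
 endfacet
 facet normal 0.991 0.129 -0.029
  outer loop
   vertex 4.4 4.2 2.3
   vertex 4.6 2.6 2.0
   vertex 4.6 2.2 0.2
  endloop
 endfacet
 facet normal -0.131 -0.888 -0.441
  outer loop
   vertex 2.6 1.8 1.6
   vertex 4.6 2.2 0.2
   vertex 4.0 0.5 3.8
  endloop
 endfacet
 facet normal -0.521 -0.838 -0.163
  outer loop
   vertex 2.6 1.8 1.6
   vertex 4.0 0.5 3.8
   vertex 0.8 2.9 1.7
  endloop
 endfacet
 facet normal -0.390 -0.573 -0.721
  outer loop
   vertex 2.6 1.8 1.6
   vertex 0.8 2.9 1.7
   vertex 4.6 2.2 0.2
  endloop
 endfacet
 facet normal 0.346 0.320 0.882
  outer loop
   vertex 1.3 4.8 3.3
   vertex 4.0 0.5 3.8
   vertex 4.4 4.2 2.3
  endloop
 endfacet
 facet normal -0.805 -0.243 0.541
  outer loop
   vertex 1.3 4.8 3.3
   vertex 0.8 4.9 2.6
   vertex 0.8 2.9 1.7
  endloop
 endfacet
 facet normal -0.684 -0.356 0.636
  outer loop
   vertex 1.3 4.8 3.3
   vertex 0.8 2.9 1.7
   vertex 4.0 0.5 3.8
  endloop
 endfacet
 facet normal 0.178 0.975 -0.134
  outer loop
   vertex 1.1 4.9 3.0
   vertex 4.4 4.2 2.3
   vertex 0.8 4.9 2.6
  endloop
 endfacet
 facet normal -0.784 0.196 0.588
  outer loop
   vertex 1.1 4.9 3.0
   vertex 0.8 4.9 2.6
   vertex 1.3 4.8 3.3
  endloop
 endfacet
 facet normal 0.237 0.958 0.161
  outer loop
   vertex 1.1 4.9 3.0
   vertex 1.3 4.8 3.3
   vertex 4.4 4.2 2.3
  endloop
 endfacet
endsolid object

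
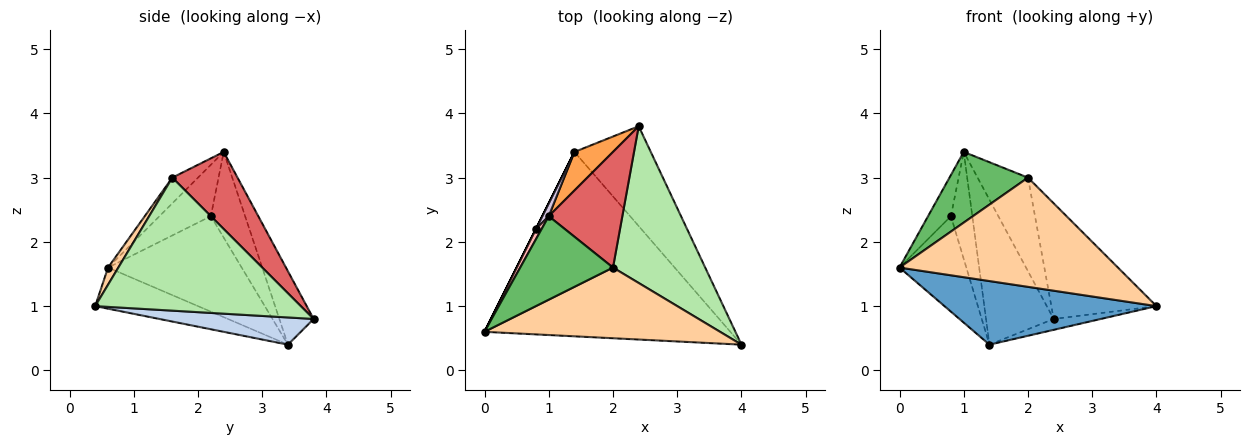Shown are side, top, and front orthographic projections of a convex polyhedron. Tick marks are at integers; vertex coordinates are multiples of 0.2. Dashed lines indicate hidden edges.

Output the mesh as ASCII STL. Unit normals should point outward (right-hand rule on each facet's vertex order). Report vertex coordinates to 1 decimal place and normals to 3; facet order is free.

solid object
 facet normal -0.156 -0.322 -0.934
  outer loop
   vertex 1.4 3.4 0.4
   vertex 4.0 0.4 1.0
   vertex 0.0 0.6 1.6
  endloop
 endfacet
 facet normal 0.334 0.102 -0.937
  outer loop
   vertex 1.4 3.4 0.4
   vertex 2.4 3.8 0.8
   vertex 4.0 0.4 1.0
  endloop
 endfacet
 facet normal -0.440 0.868 0.231
  outer loop
   vertex 1.4 3.4 0.4
   vertex 1.0 2.4 3.4
   vertex 2.4 3.8 0.8
  endloop
 endfacet
 facet normal 0.039 -0.839 0.543
  outer loop
   vertex 2.0 1.6 3.0
   vertex 0.0 0.6 1.6
   vertex 4.0 0.4 1.0
  endloop
 endfacet
 facet normal -0.207 -0.632 0.747
  outer loop
   vertex 2.0 1.6 3.0
   vertex 1.0 2.4 3.4
   vertex 0.0 0.6 1.6
  endloop
 endfacet
 facet normal 0.758 0.387 0.525
  outer loop
   vertex 2.0 1.6 3.0
   vertex 4.0 0.4 1.0
   vertex 2.4 3.8 0.8
  endloop
 endfacet
 facet normal 0.631 0.488 0.603
  outer loop
   vertex 2.0 1.6 3.0
   vertex 2.4 3.8 0.8
   vertex 1.0 2.4 3.4
  endloop
 endfacet
 facet normal -0.909 0.404 0.101
  outer loop
   vertex 0.8 2.2 2.4
   vertex 0.0 0.6 1.6
   vertex 1.0 2.4 3.4
  endloop
 endfacet
 facet normal -0.894 0.447 0.000
  outer loop
   vertex 0.8 2.2 2.4
   vertex 1.4 3.4 0.4
   vertex 0.0 0.6 1.6
  endloop
 endfacet
 facet normal -0.846 0.529 0.063
  outer loop
   vertex 0.8 2.2 2.4
   vertex 1.0 2.4 3.4
   vertex 1.4 3.4 0.4
  endloop
 endfacet
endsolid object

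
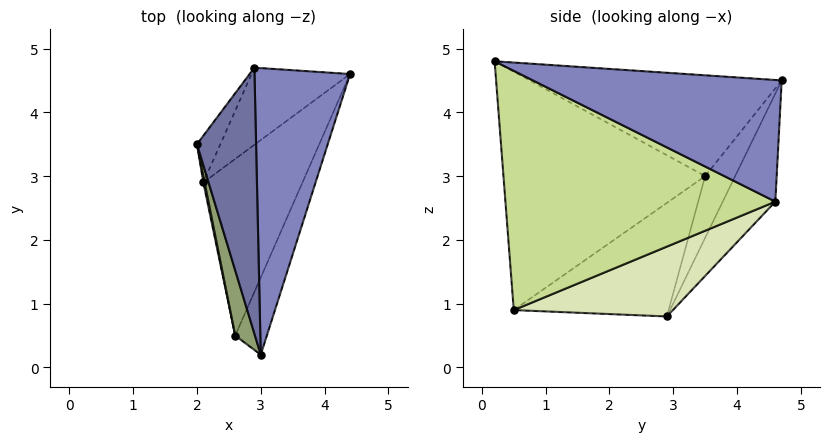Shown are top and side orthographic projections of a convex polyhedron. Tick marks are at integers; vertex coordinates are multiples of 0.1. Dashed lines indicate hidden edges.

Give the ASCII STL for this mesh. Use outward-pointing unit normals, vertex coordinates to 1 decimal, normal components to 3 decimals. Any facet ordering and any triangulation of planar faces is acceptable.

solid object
 facet normal -0.862 0.015 0.506
  outer loop
   vertex 2.9 4.7 4.5
   vertex 2.0 3.5 3.0
   vertex 3.0 0.2 4.8
  endloop
 endfacet
 facet normal 0.785 0.059 0.617
  outer loop
   vertex 2.9 4.7 4.5
   vertex 3.0 0.2 4.8
   vertex 4.4 4.6 2.6
  endloop
 endfacet
 facet normal -0.615 0.753 -0.233
  outer loop
   vertex 2.9 4.7 4.5
   vertex 2.1 2.9 0.8
   vertex 2.0 3.5 3.0
  endloop
 endfacet
 facet normal -0.373 0.864 -0.340
  outer loop
   vertex 2.9 4.7 4.5
   vertex 4.4 4.6 2.6
   vertex 2.1 2.9 0.8
  endloop
 endfacet
 facet normal -0.965 -0.249 0.080
  outer loop
   vertex 2.6 0.5 0.9
   vertex 3.0 0.2 4.8
   vertex 2.0 3.5 3.0
  endloop
 endfacet
 facet normal -0.979 -0.204 0.011
  outer loop
   vertex 2.6 0.5 0.9
   vertex 2.0 3.5 3.0
   vertex 2.1 2.9 0.8
  endloop
 endfacet
 facet normal 0.926 -0.356 -0.122
  outer loop
   vertex 2.6 0.5 0.9
   vertex 4.4 4.6 2.6
   vertex 3.0 0.2 4.8
  endloop
 endfacet
 facet normal 0.574 0.086 -0.814
  outer loop
   vertex 2.6 0.5 0.9
   vertex 2.1 2.9 0.8
   vertex 4.4 4.6 2.6
  endloop
 endfacet
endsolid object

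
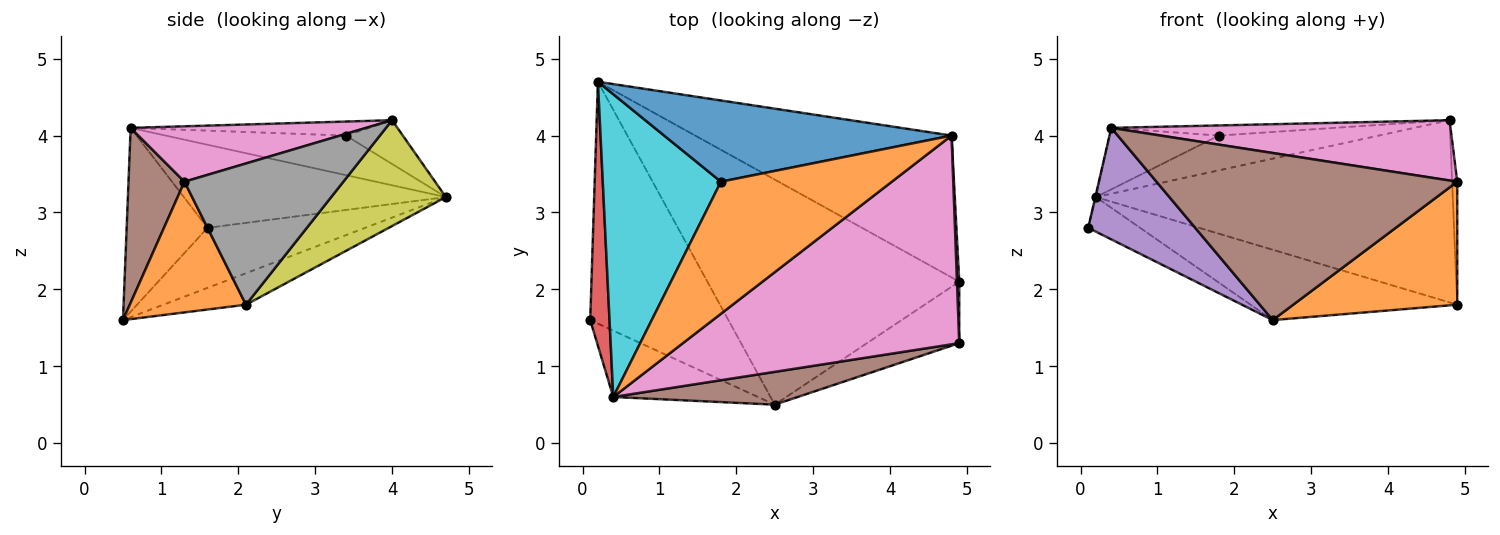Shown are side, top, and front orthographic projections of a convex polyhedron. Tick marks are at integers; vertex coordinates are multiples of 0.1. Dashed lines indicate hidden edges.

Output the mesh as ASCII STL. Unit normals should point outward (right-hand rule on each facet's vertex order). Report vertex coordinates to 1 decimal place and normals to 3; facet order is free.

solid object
 facet normal -0.395 0.130 -0.909
  outer loop
   vertex 2.5 0.5 1.6
   vertex 0.1 1.6 2.8
   vertex 0.2 4.7 3.2
  endloop
 endfacet
 facet normal 0.535 -0.756 -0.378
  outer loop
   vertex 4.9 2.1 1.8
   vertex 4.9 1.3 3.4
   vertex 2.5 0.5 1.6
  endloop
 endfacet
 facet normal -0.118 0.296 -0.948
  outer loop
   vertex 4.9 2.1 1.8
   vertex 2.5 0.5 1.6
   vertex 0.2 4.7 3.2
  endloop
 endfacet
 facet normal -0.974 0.002 0.226
  outer loop
   vertex 0.4 0.6 4.1
   vertex 0.2 4.7 3.2
   vertex 0.1 1.6 2.8
  endloop
 endfacet
 facet normal -0.545 -0.721 -0.429
  outer loop
   vertex 0.4 0.6 4.1
   vertex 0.1 1.6 2.8
   vertex 2.5 0.5 1.6
  endloop
 endfacet
 facet normal 0.180 -0.965 0.190
  outer loop
   vertex 0.4 0.6 4.1
   vertex 2.5 0.5 1.6
   vertex 4.9 1.3 3.4
  endloop
 endfacet
 facet normal 0.189 -0.273 0.943
  outer loop
   vertex 4.8 4.0 4.2
   vertex 0.4 0.6 4.1
   vertex 4.9 1.3 3.4
  endloop
 endfacet
 facet normal 0.999 0.032 0.016
  outer loop
   vertex 4.8 4.0 4.2
   vertex 4.9 1.3 3.4
   vertex 4.9 2.1 1.8
  endloop
 endfacet
 facet normal 0.246 0.765 -0.595
  outer loop
   vertex 4.8 4.0 4.2
   vertex 4.9 2.1 1.8
   vertex 0.2 4.7 3.2
  endloop
 endfacet
 facet normal -0.312 0.189 0.931
  outer loop
   vertex 1.8 3.4 4.0
   vertex 0.2 4.7 3.2
   vertex 0.4 0.6 4.1
  endloop
 endfacet
 facet normal -0.139 0.390 0.910
  outer loop
   vertex 1.8 3.4 4.0
   vertex 4.8 4.0 4.2
   vertex 0.2 4.7 3.2
  endloop
 endfacet
 facet normal -0.081 0.076 0.994
  outer loop
   vertex 1.8 3.4 4.0
   vertex 0.4 0.6 4.1
   vertex 4.8 4.0 4.2
  endloop
 endfacet
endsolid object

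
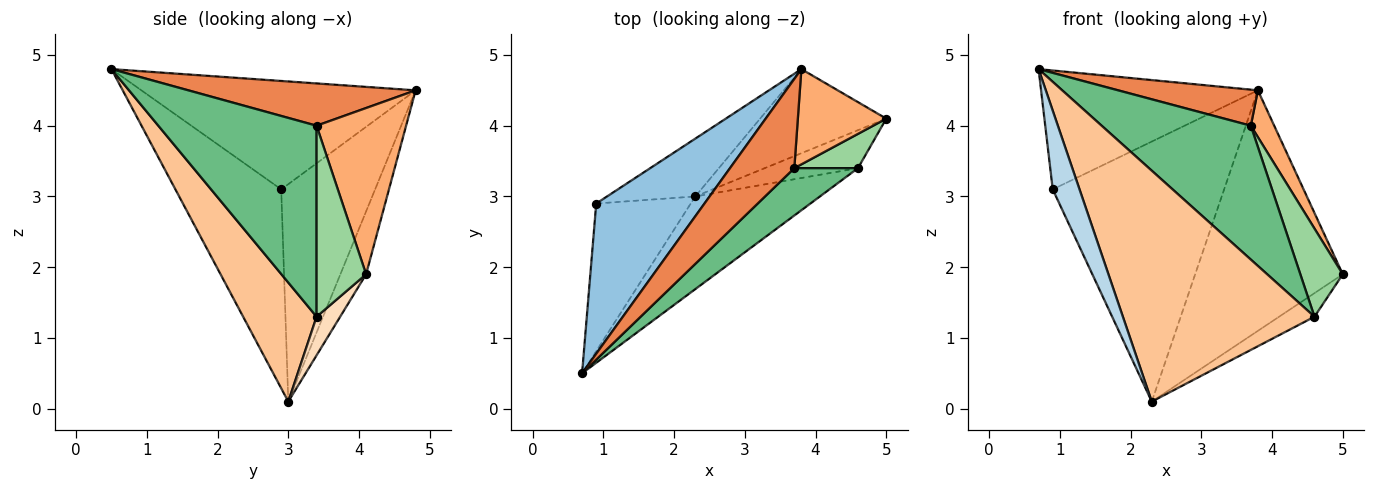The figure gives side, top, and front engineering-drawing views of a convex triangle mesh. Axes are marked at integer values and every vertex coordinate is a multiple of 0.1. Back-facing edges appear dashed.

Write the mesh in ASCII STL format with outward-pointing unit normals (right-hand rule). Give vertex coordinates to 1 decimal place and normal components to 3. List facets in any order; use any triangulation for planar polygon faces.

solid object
 facet normal -0.162 0.931 -0.326
  outer loop
   vertex 2.3 3.0 0.1
   vertex 3.8 4.8 4.5
   vertex 5.0 4.1 1.9
  endloop
 endfacet
 facet normal -0.618 0.488 0.617
  outer loop
   vertex 0.9 2.9 3.1
   vertex 0.7 0.5 4.8
   vertex 3.8 4.8 4.5
  endloop
 endfacet
 facet normal -0.881 -0.223 -0.418
  outer loop
   vertex 0.9 2.9 3.1
   vertex 2.3 3.0 0.1
   vertex 0.7 0.5 4.8
  endloop
 endfacet
 facet normal -0.472 0.861 -0.191
  outer loop
   vertex 0.9 2.9 3.1
   vertex 3.8 4.8 4.5
   vertex 2.3 3.0 0.1
  endloop
 endfacet
 facet normal 0.520 -0.320 0.792
  outer loop
   vertex 3.7 3.4 4.0
   vertex 3.8 4.8 4.5
   vertex 0.7 0.5 4.8
  endloop
 endfacet
 facet normal 0.860 -0.225 0.458
  outer loop
   vertex 3.7 3.4 4.0
   vertex 5.0 4.1 1.9
   vertex 3.8 4.8 4.5
  endloop
 endfacet
 facet normal 0.335 -0.874 -0.351
  outer loop
   vertex 4.6 3.4 1.3
   vertex 0.7 0.5 4.8
   vertex 2.3 3.0 0.1
  endloop
 endfacet
 facet normal 0.332 0.498 -0.802
  outer loop
   vertex 4.6 3.4 1.3
   vertex 2.3 3.0 0.1
   vertex 5.0 4.1 1.9
  endloop
 endfacet
 facet normal 0.707 -0.667 0.236
  outer loop
   vertex 4.6 3.4 1.3
   vertex 3.7 3.4 4.0
   vertex 0.7 0.5 4.8
  endloop
 endfacet
 facet normal 0.736 -0.631 0.245
  outer loop
   vertex 4.6 3.4 1.3
   vertex 5.0 4.1 1.9
   vertex 3.7 3.4 4.0
  endloop
 endfacet
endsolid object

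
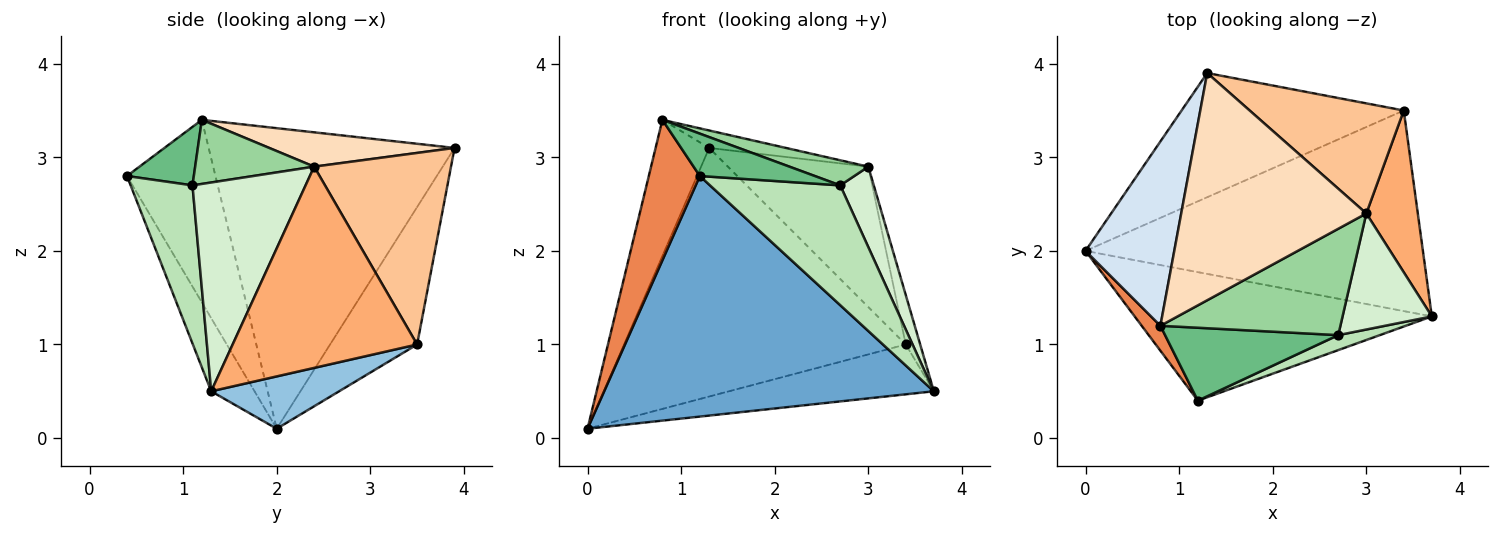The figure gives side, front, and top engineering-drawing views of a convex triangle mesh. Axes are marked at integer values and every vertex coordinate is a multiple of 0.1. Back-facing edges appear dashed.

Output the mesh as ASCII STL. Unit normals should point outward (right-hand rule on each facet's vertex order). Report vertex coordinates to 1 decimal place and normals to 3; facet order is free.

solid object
 facet normal -0.115 -0.876 -0.468
  outer loop
   vertex 1.2 0.4 2.8
   vertex 0.0 2.0 0.1
   vertex 3.7 1.3 0.5
  endloop
 endfacet
 facet normal 0.149 0.238 -0.960
  outer loop
   vertex 3.4 3.5 1.0
   vertex 3.7 1.3 0.5
   vertex 0.0 2.0 0.1
  endloop
 endfacet
 facet normal -0.266 0.862 -0.431
  outer loop
   vertex 3.4 3.5 1.0
   vertex 0.0 2.0 0.1
   vertex 1.3 3.9 3.1
  endloop
 endfacet
 facet normal -0.939 0.205 0.277
  outer loop
   vertex 0.8 1.2 3.4
   vertex 1.3 3.9 3.1
   vertex 0.0 2.0 0.1
  endloop
 endfacet
 facet normal -0.863 -0.498 0.088
  outer loop
   vertex 0.8 1.2 3.4
   vertex 0.0 2.0 0.1
   vertex 1.2 0.4 2.8
  endloop
 endfacet
 facet normal 0.966 0.076 0.247
  outer loop
   vertex 3.0 2.4 2.9
   vertex 3.7 1.3 0.5
   vertex 3.4 3.5 1.0
  endloop
 endfacet
 facet normal 0.609 0.624 0.490
  outer loop
   vertex 3.0 2.4 2.9
   vertex 3.4 3.5 1.0
   vertex 1.3 3.9 3.1
  endloop
 endfacet
 facet normal 0.182 0.075 0.980
  outer loop
   vertex 3.0 2.4 2.9
   vertex 1.3 3.9 3.1
   vertex 0.8 1.2 3.4
  endloop
 endfacet
 facet normal 0.280 -0.482 0.830
  outer loop
   vertex 2.7 1.1 2.7
   vertex 0.8 1.2 3.4
   vertex 1.2 0.4 2.8
  endloop
 endfacet
 facet normal 0.327 -0.217 0.920
  outer loop
   vertex 2.7 1.1 2.7
   vertex 3.0 2.4 2.9
   vertex 0.8 1.2 3.4
  endloop
 endfacet
 facet normal 0.426 -0.898 0.112
  outer loop
   vertex 2.7 1.1 2.7
   vertex 1.2 0.4 2.8
   vertex 3.7 1.3 0.5
  endloop
 endfacet
 facet normal 0.887 -0.263 0.379
  outer loop
   vertex 2.7 1.1 2.7
   vertex 3.7 1.3 0.5
   vertex 3.0 2.4 2.9
  endloop
 endfacet
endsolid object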